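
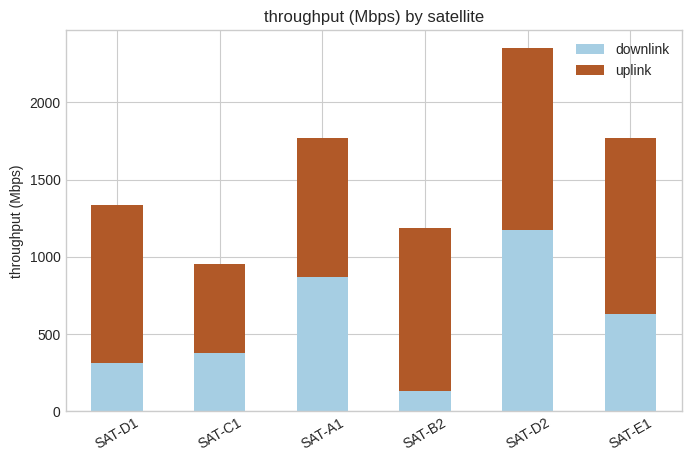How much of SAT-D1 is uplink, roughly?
uplink top ≈ 1400, bottom ≈ 400; segment ≈ 1000.

≈ 1000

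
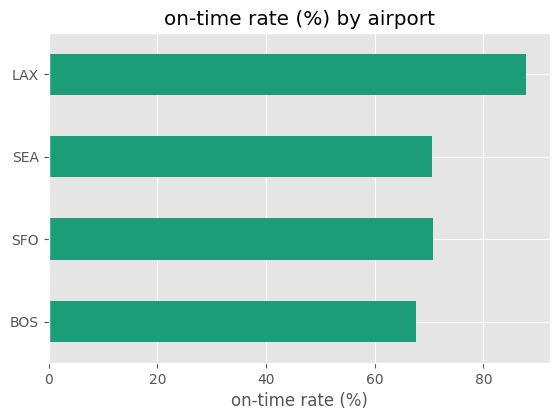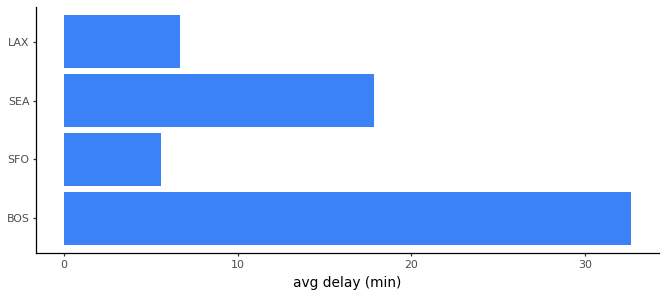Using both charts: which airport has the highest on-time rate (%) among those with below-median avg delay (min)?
LAX

Chart 2 median avg delay (min) ≈ 10; below-median airports: SFO, LAX. Among those, LAX has the highest on-time rate (%) (≈ 90).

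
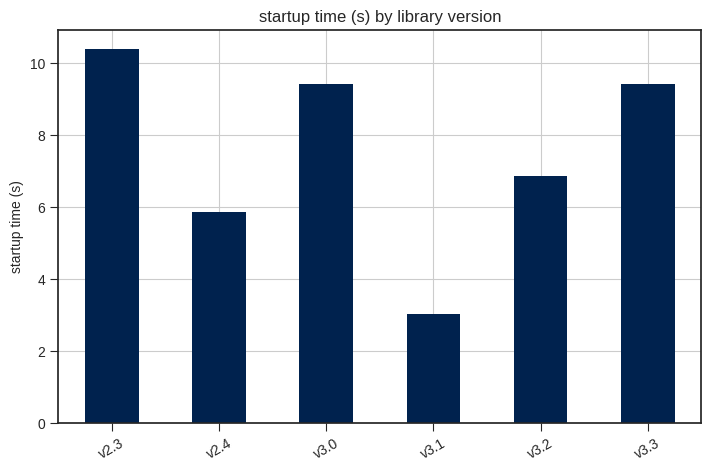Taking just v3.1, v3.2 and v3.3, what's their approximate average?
(3 + 7 + 9) / 3 ≈ 6.

≈ 6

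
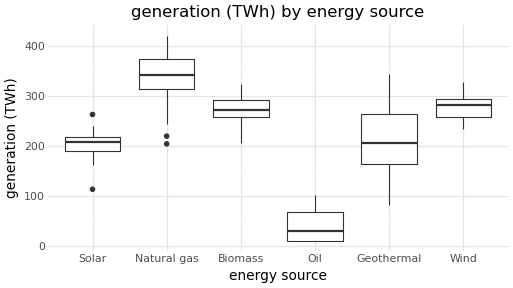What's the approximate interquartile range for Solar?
≈ 25

Q3 ≈ 225, Q1 ≈ 200; IQR ≈ 25.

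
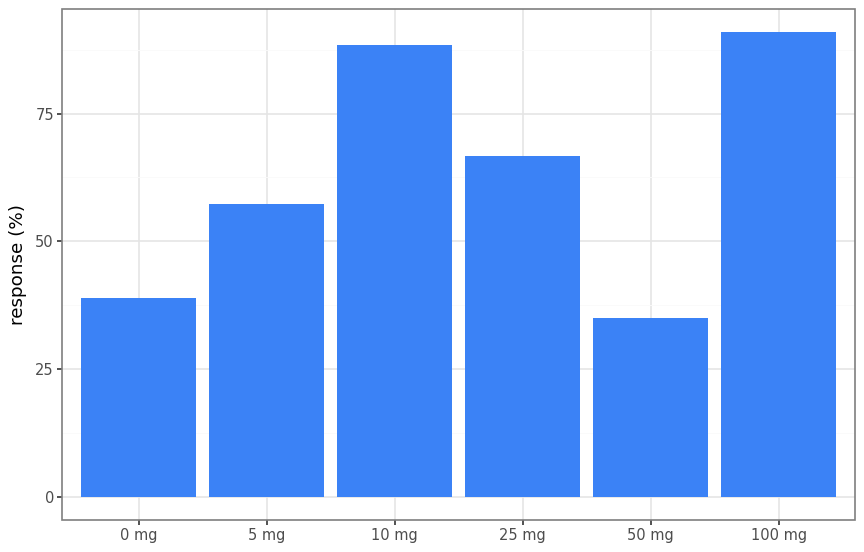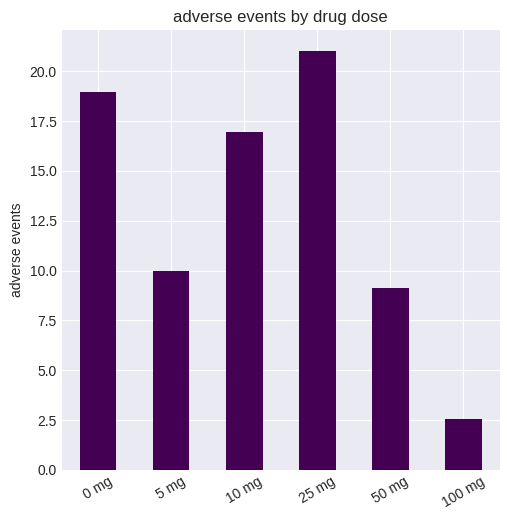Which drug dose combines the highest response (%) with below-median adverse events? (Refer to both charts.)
Chart 2 median adverse events ≈ 14; below-median drug doses: 5 mg, 50 mg, 100 mg. Among those, 100 mg has the highest response (%) (≈ 90).

100 mg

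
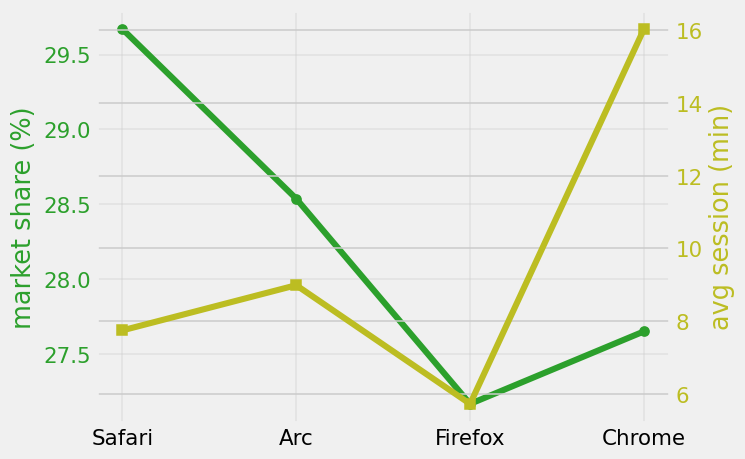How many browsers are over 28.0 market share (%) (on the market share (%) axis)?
Above 28.0: Safari, Arc.

2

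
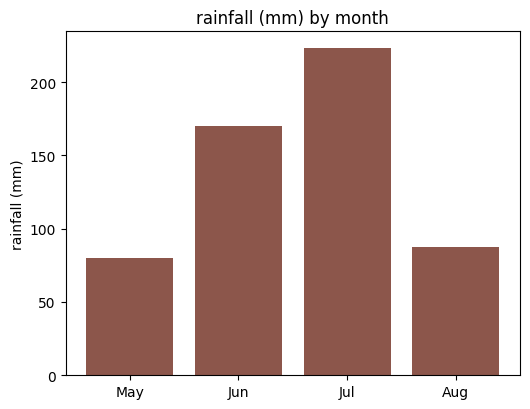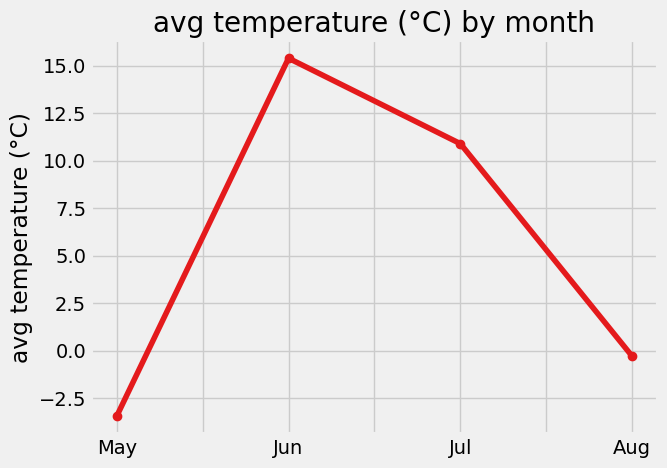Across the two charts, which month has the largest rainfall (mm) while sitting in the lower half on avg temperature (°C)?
Chart 2 median avg temperature (°C) ≈ 6; below-median months: May, Aug. Among those, Aug has the highest rainfall (mm) (≈ 100).

Aug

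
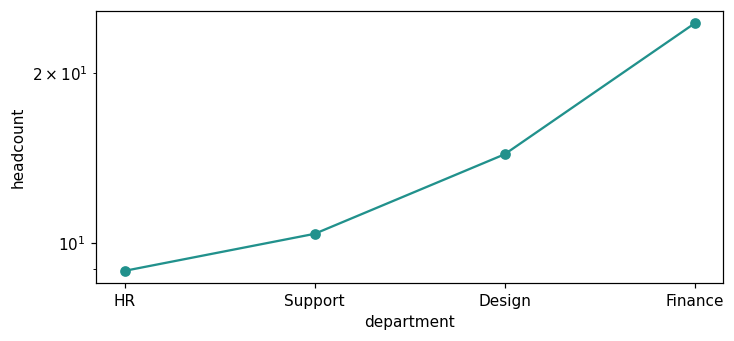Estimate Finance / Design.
≈ 1.71×

Finance ≈ 24, Design ≈ 14; 24/14 ≈ 1.71.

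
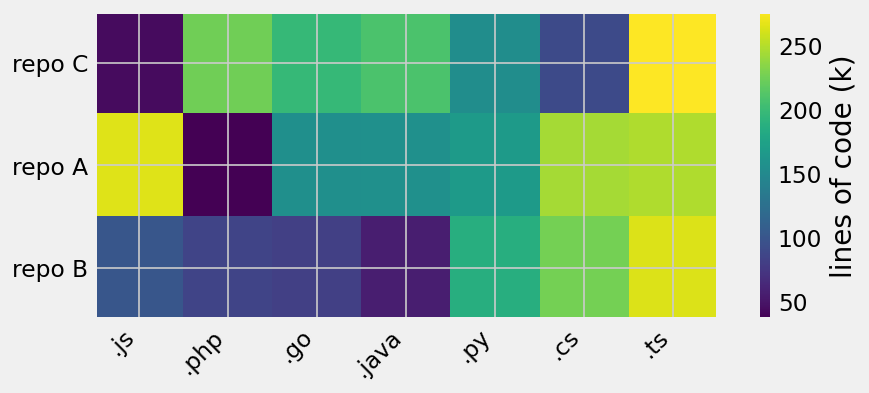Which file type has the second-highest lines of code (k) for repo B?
.cs

Top 3 for repo B: .ts ≈ 260, .cs ≈ 220, .py ≈ 180.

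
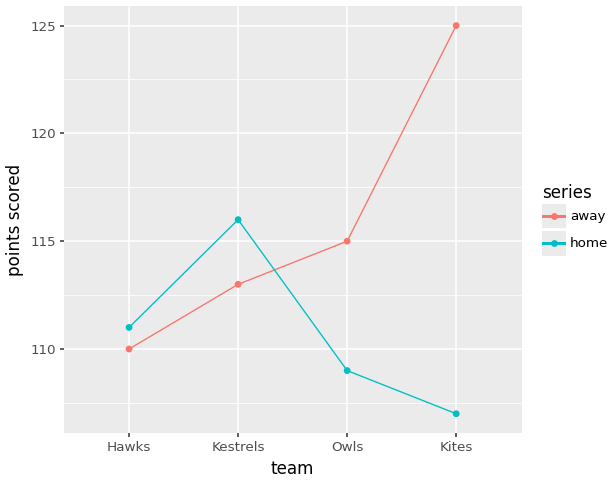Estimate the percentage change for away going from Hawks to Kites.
≈ +12.7%

Hawks ≈ 110, Kites ≈ 124; (124 − 110) / 110 ≈ +12.7%.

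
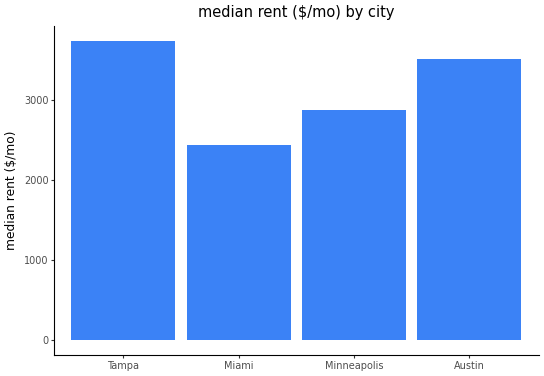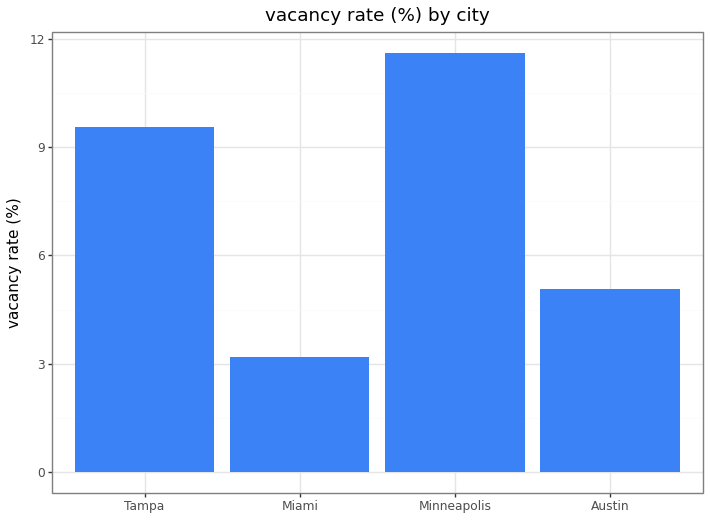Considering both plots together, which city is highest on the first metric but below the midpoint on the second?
Chart 2 median vacancy rate (%) ≈ 8; below-median cities: Miami, Austin. Among those, Austin has the highest median rent ($/mo) (≈ 3500).

Austin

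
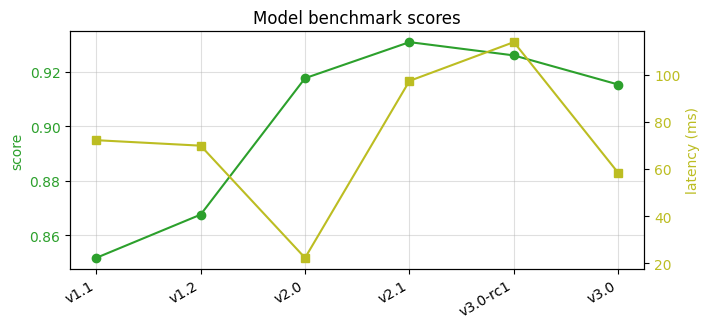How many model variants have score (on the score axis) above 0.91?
4

Above 0.91: v2.0, v2.1, v3.0-rc1, v3.0.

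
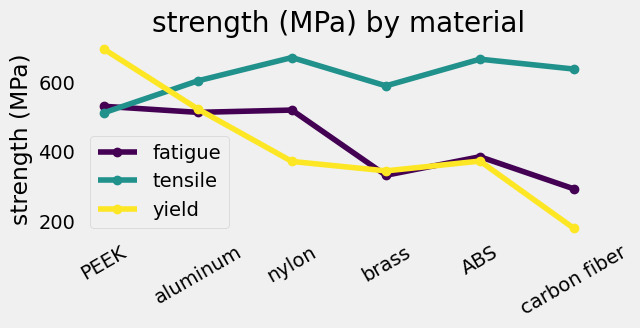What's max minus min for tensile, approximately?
Max nylon ≈ 650, min PEEK ≈ 500; range ≈ 150.

≈ 150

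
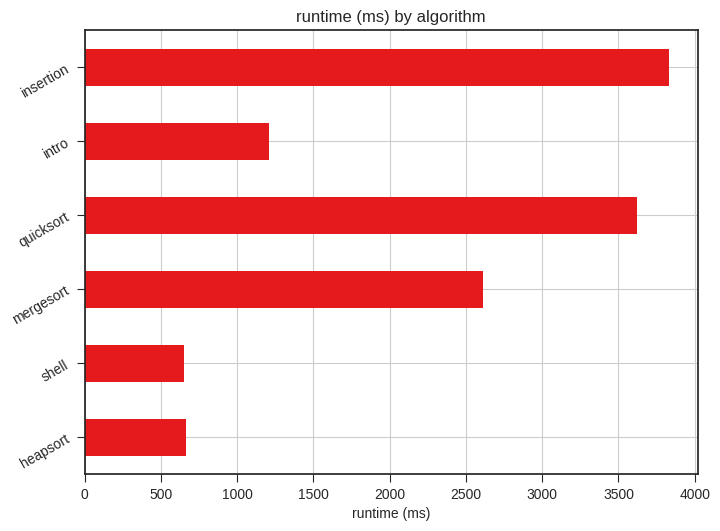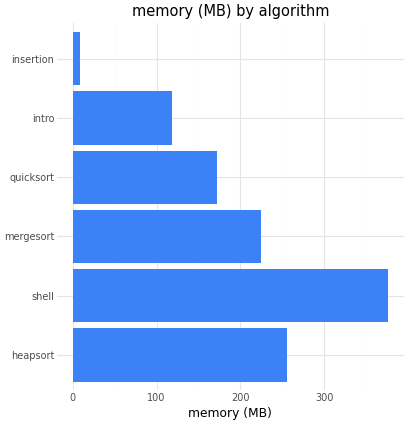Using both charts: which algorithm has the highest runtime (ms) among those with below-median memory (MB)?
insertion

Chart 2 median memory (MB) ≈ 200; below-median algorithms: quicksort, intro, insertion. Among those, insertion has the highest runtime (ms) (≈ 4000).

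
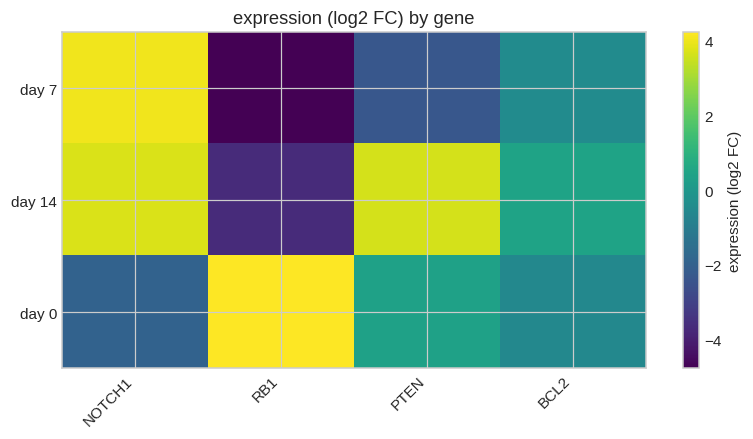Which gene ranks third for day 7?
Top 4 for day 7: NOTCH1 ≈ 4, BCL2 ≈ 0, PTEN ≈ -2, RB1 ≈ -5.

PTEN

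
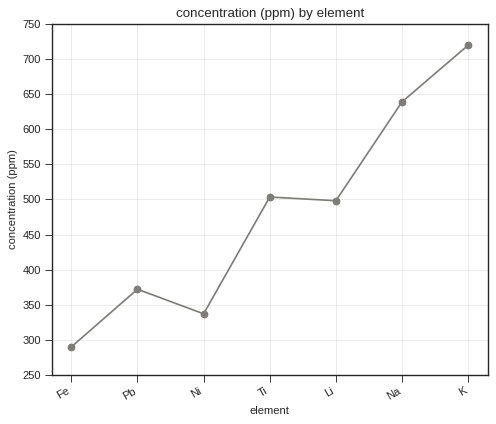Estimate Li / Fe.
≈ 1.67×

Li ≈ 500, Fe ≈ 300; 500/300 ≈ 1.67.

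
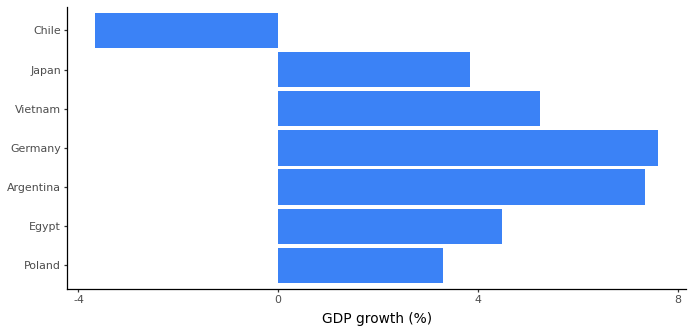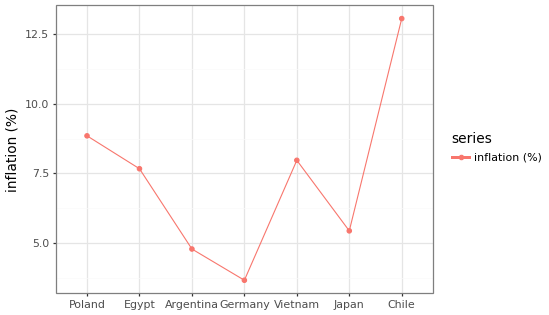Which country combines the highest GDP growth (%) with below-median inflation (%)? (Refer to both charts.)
Chart 2 median inflation (%) ≈ 8; below-median countries: Argentina, Germany, Japan. Among those, Germany has the highest GDP growth (%) (≈ 8).

Germany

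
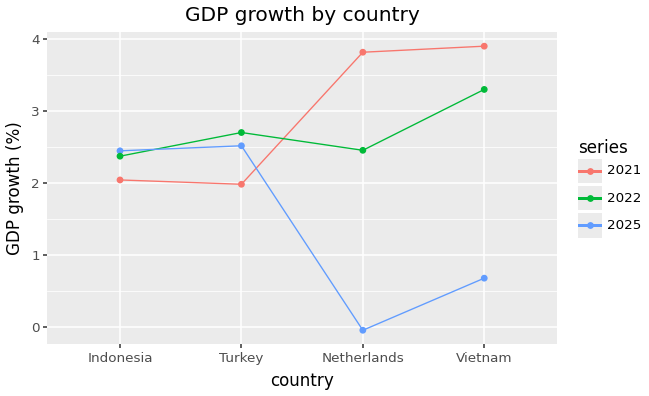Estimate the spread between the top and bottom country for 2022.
≈ 1.0

Max Vietnam ≈ 3.5, min Indonesia ≈ 2.5; range ≈ 1.0.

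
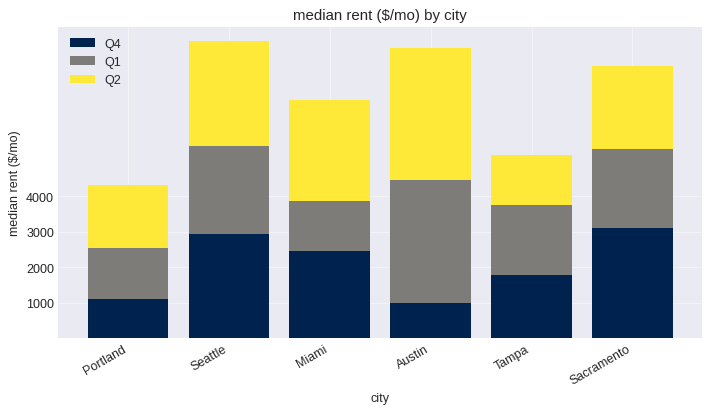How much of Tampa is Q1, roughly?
Q1 top ≈ 4000, bottom ≈ 2000; segment ≈ 2000.

≈ 2000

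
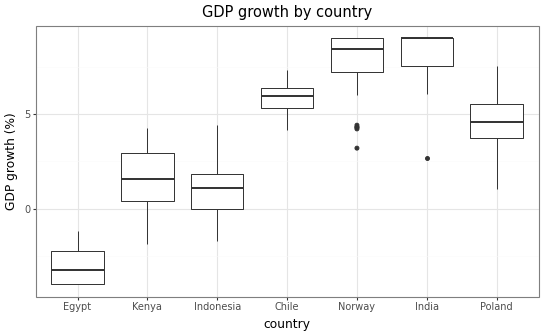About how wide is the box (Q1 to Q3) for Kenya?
Q3 ≈ 3, Q1 ≈ 0; IQR ≈ 3.

≈ 3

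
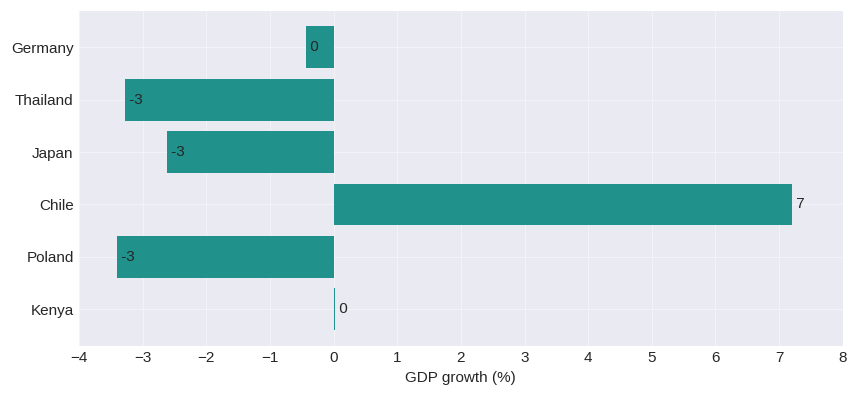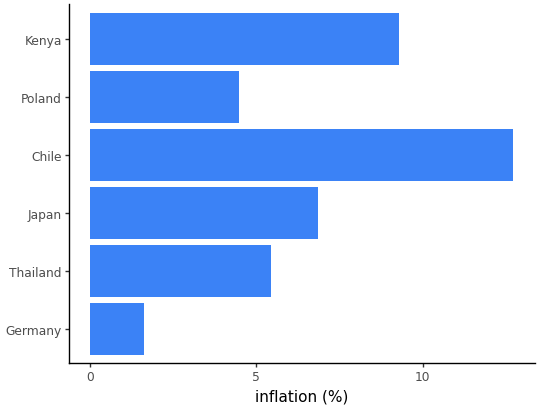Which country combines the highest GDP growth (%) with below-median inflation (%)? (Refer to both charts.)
Chart 2 median inflation (%) ≈ 6; below-median countries: Germany, Thailand, Poland. Among those, Germany has the highest GDP growth (%) (≈ 0).

Germany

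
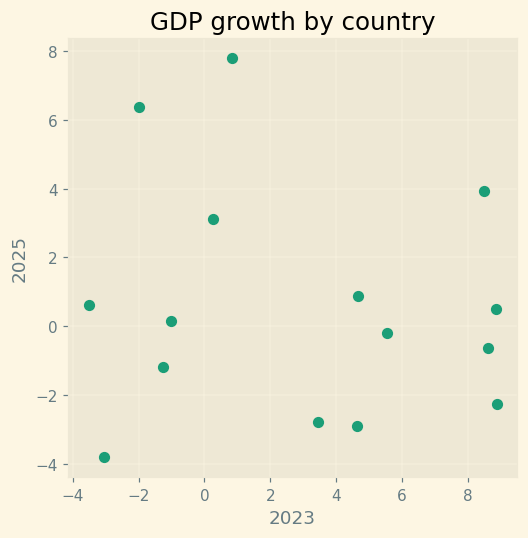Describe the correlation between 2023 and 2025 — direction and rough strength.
Points are roughly uncorrelated; weak (|r| ≈ 0.1).

no clear correlation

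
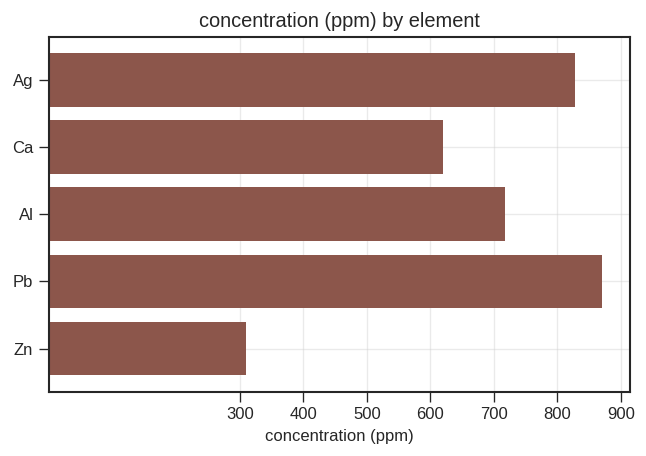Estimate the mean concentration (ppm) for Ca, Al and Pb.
(600 + 700 + 900) / 3 ≈ 733.

≈ 733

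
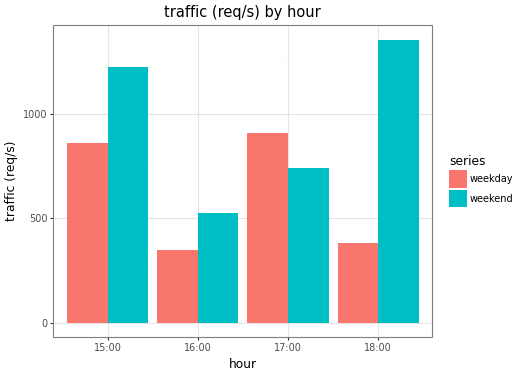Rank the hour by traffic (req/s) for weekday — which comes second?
Top 3 for weekday: 17:00 ≈ 1000, 15:00 ≈ 800, 18:00 ≈ 400.

15:00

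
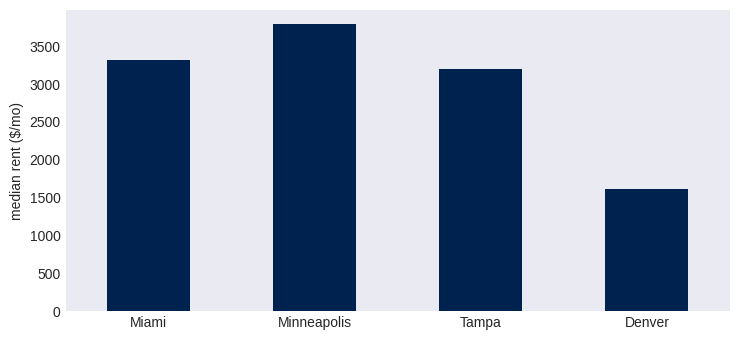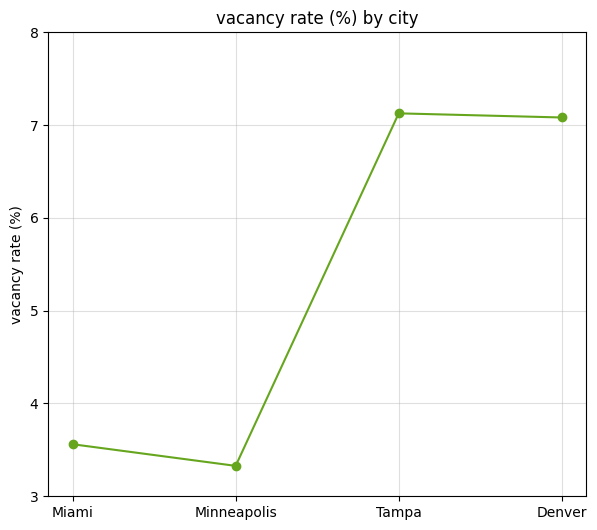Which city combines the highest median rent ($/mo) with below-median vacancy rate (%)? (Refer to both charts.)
Minneapolis

Chart 2 median vacancy rate (%) ≈ 5; below-median cities: Miami, Minneapolis. Among those, Minneapolis has the highest median rent ($/mo) (≈ 4000).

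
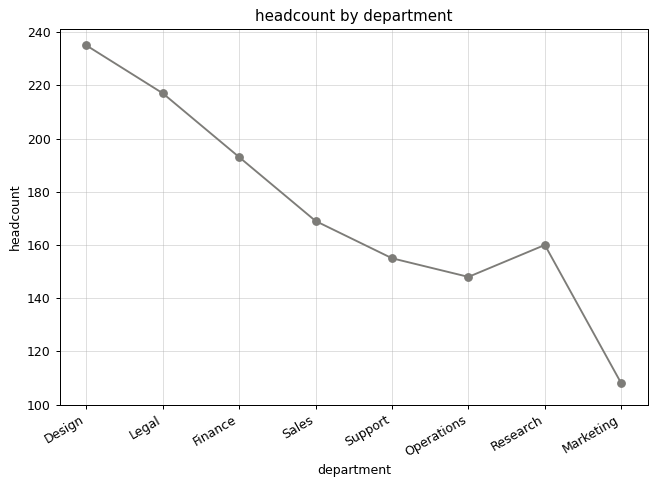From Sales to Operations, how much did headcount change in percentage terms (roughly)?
Sales ≈ 160, Operations ≈ 140; (140 − 160) / 160 ≈ -12.5%.

≈ -12.5%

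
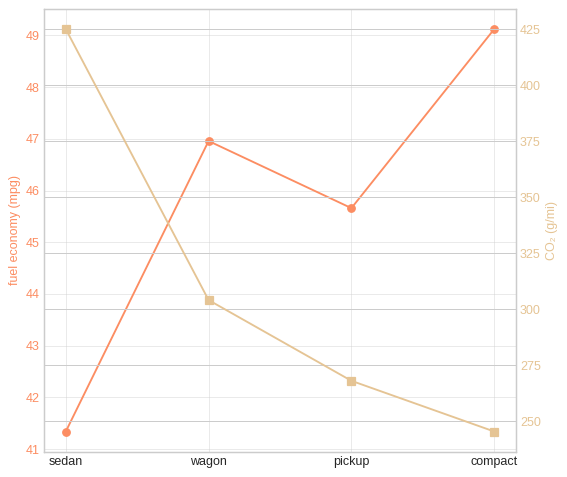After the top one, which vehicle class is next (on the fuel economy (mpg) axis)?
wagon

Top 3 (on the fuel economy (mpg) axis): compact ≈ 49, wagon ≈ 47, pickup ≈ 46.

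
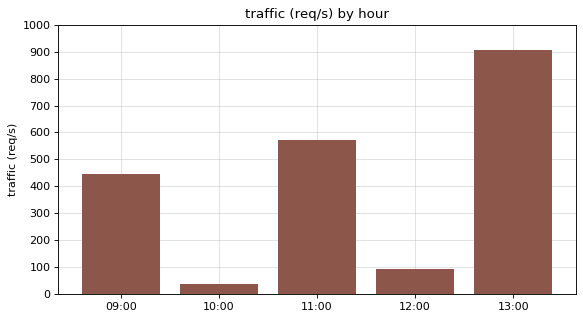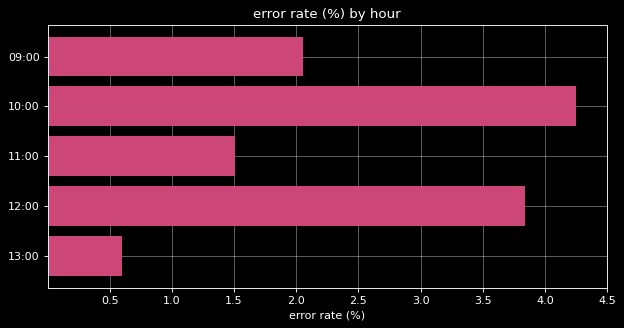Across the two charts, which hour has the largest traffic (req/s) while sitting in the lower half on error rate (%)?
13:00

Chart 2 median error rate (%) ≈ 2; below-median hours: 11:00, 13:00. Among those, 13:00 has the highest traffic (req/s) (≈ 900).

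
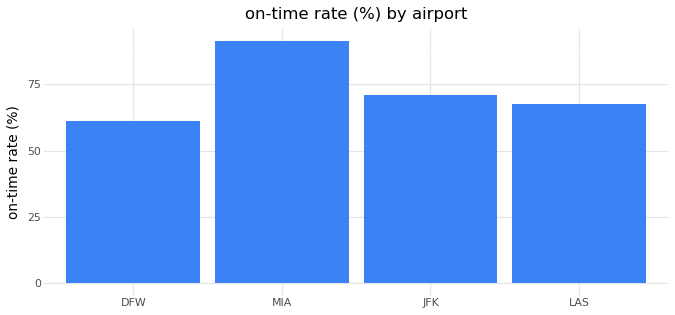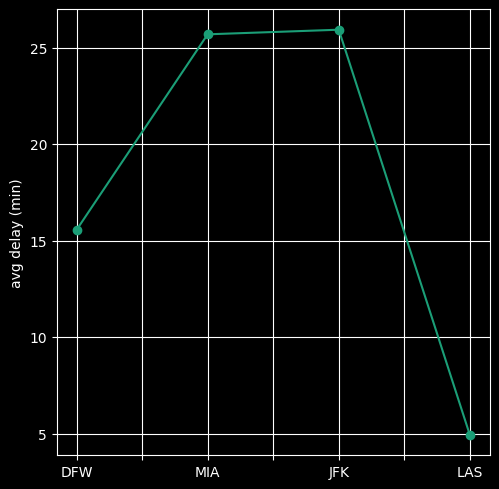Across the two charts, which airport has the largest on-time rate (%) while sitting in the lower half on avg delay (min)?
LAS

Chart 2 median avg delay (min) ≈ 20; below-median airports: DFW, LAS. Among those, LAS has the highest on-time rate (%) (≈ 70).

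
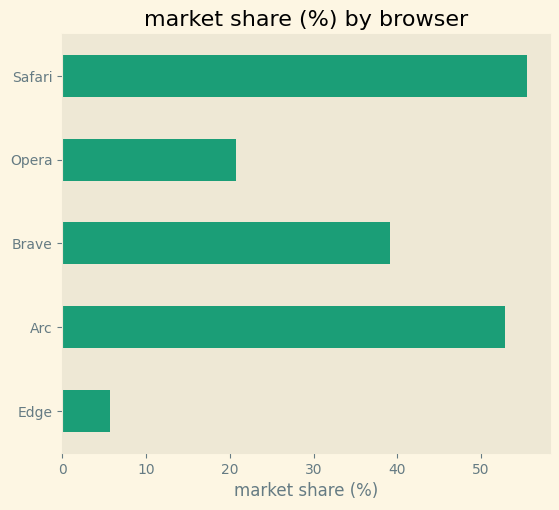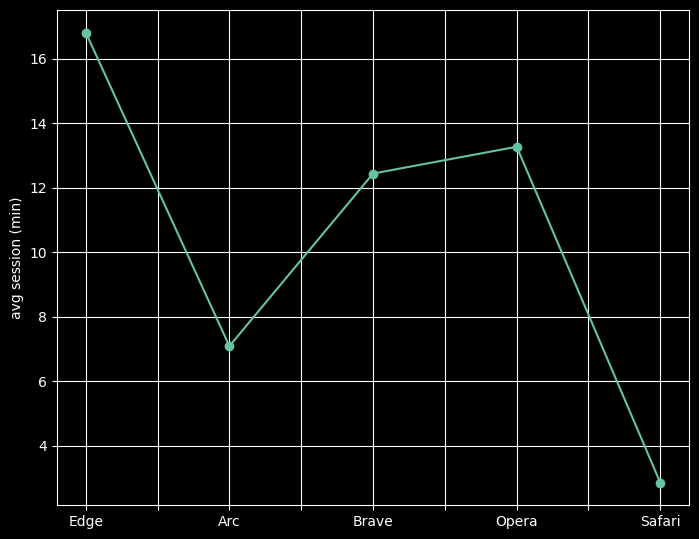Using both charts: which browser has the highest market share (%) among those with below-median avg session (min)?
Safari

Chart 2 median avg session (min) ≈ 12; below-median browsers: Arc, Safari. Among those, Safari has the highest market share (%) (≈ 60).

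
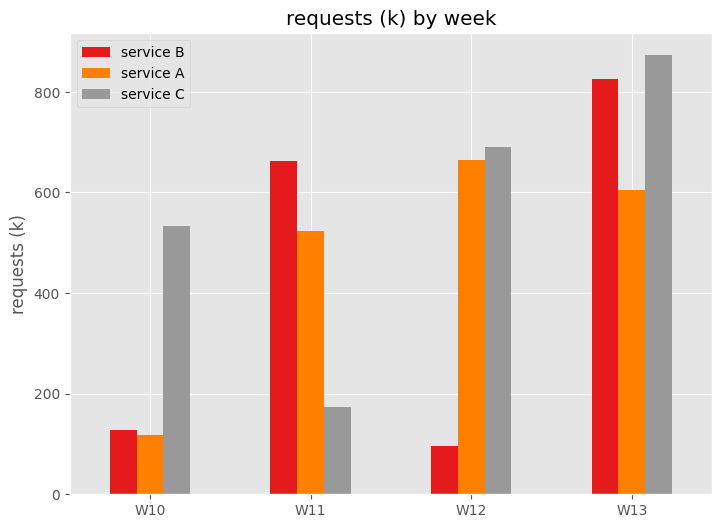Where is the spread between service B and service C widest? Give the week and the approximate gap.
W12: service B ≈ 100, service C ≈ 700 → gap ≈ 600. Next-largest (W11) is only ≈ 500.

W12, ≈ 600 k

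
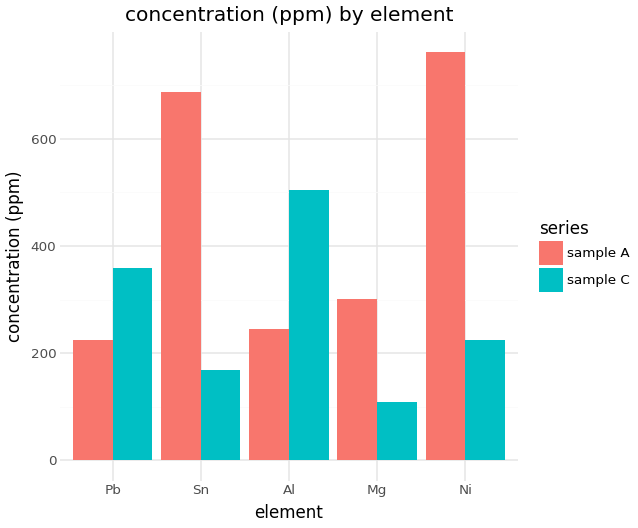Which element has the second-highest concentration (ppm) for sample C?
Top 3 for sample C: Al ≈ 500, Pb ≈ 400, Ni ≈ 200.

Pb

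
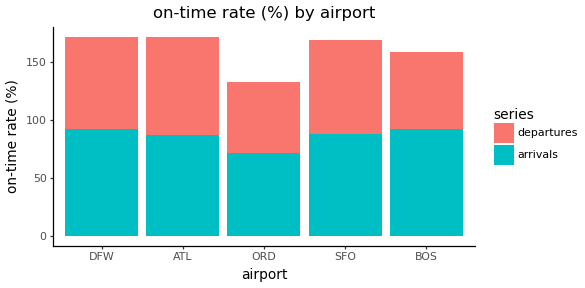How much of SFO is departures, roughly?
≈ 80

departures top ≈ 160, bottom ≈ 80; segment ≈ 80.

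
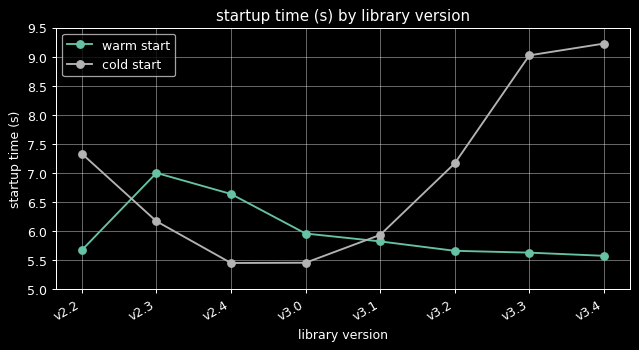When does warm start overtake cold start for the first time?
v2.2: warm start ≈ 5.5 vs cold start ≈ 7.5 (not yet); v2.3: warm start ≈ 7.0 vs cold start ≈ 6.0 (first crossover).

v2.3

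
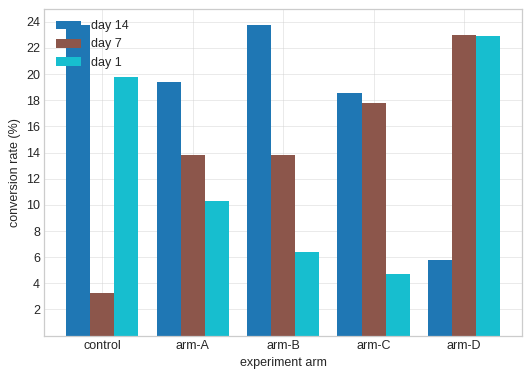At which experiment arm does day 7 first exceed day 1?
control: day 7 ≈ 4 vs day 1 ≈ 20 (not yet); arm-A: day 7 ≈ 14 vs day 1 ≈ 10 (first crossover).

arm-A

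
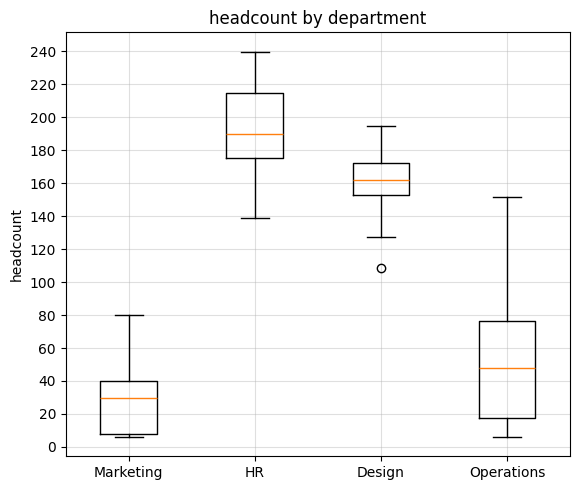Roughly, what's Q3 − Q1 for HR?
Q3 ≈ 220, Q1 ≈ 180; IQR ≈ 40.

≈ 40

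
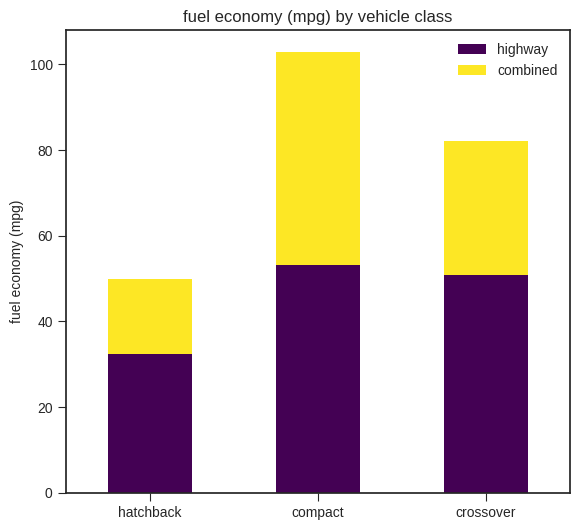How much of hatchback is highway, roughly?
highway top ≈ 30, bottom ≈ 0; segment ≈ 30.

≈ 30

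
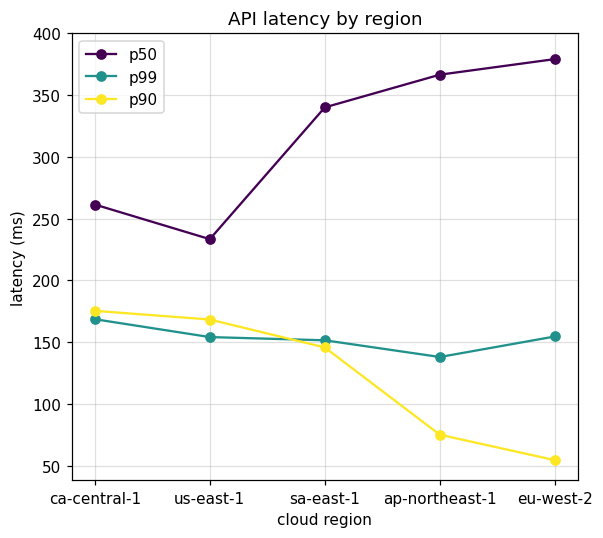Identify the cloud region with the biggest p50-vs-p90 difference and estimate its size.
eu-west-2, ≈ 350 ms

eu-west-2: p50 ≈ 400, p90 ≈ 50 → gap ≈ 350. Next-largest (ap-northeast-1) is only ≈ 250.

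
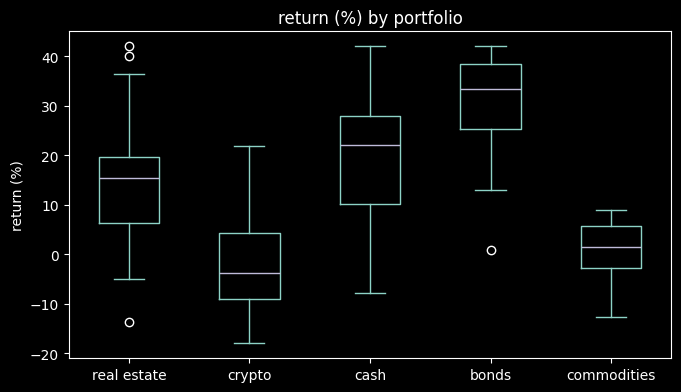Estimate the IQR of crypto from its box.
Q3 ≈ 5, Q1 ≈ -10; IQR ≈ 15.

≈ 15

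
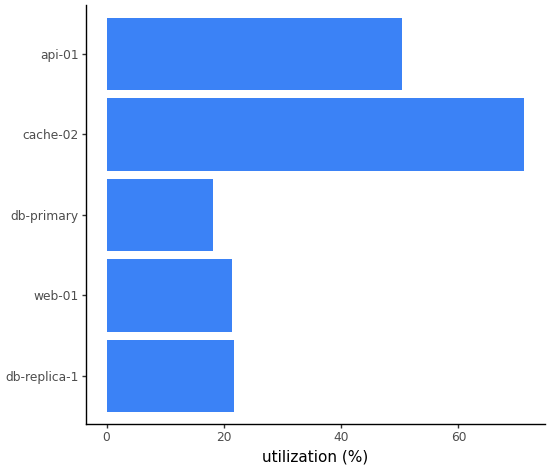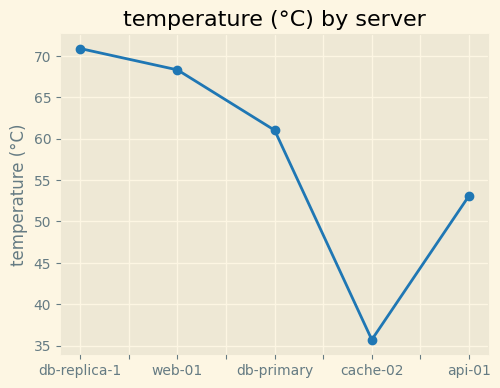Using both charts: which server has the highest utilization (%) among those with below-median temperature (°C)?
Chart 2 median temperature (°C) ≈ 60; below-median servers: cache-02, api-01. Among those, cache-02 has the highest utilization (%) (≈ 70).

cache-02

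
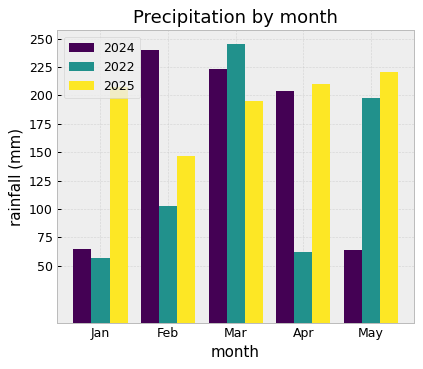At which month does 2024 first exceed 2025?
Feb

Jan: 2024 ≈ 75 vs 2025 ≈ 200 (not yet); Feb: 2024 ≈ 250 vs 2025 ≈ 150 (first crossover).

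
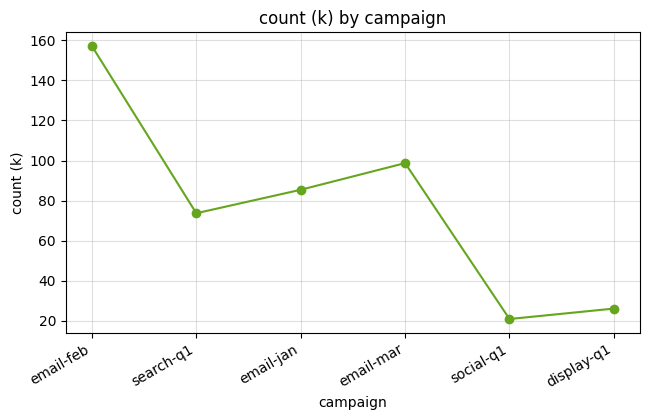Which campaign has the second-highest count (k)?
email-mar

Top 3: email-feb ≈ 160, email-mar ≈ 100, email-jan ≈ 80.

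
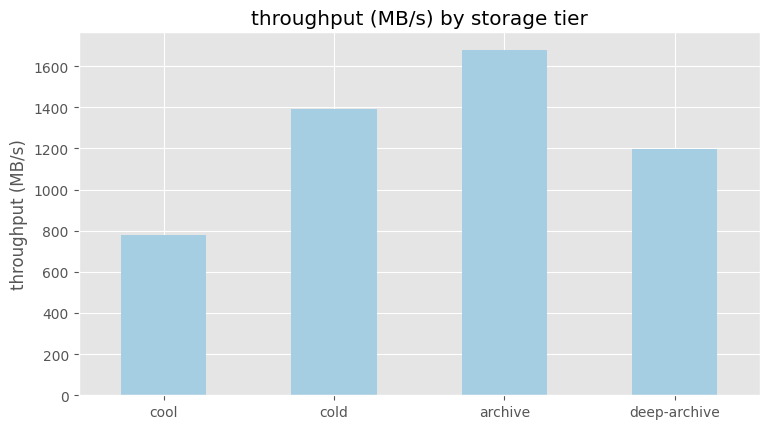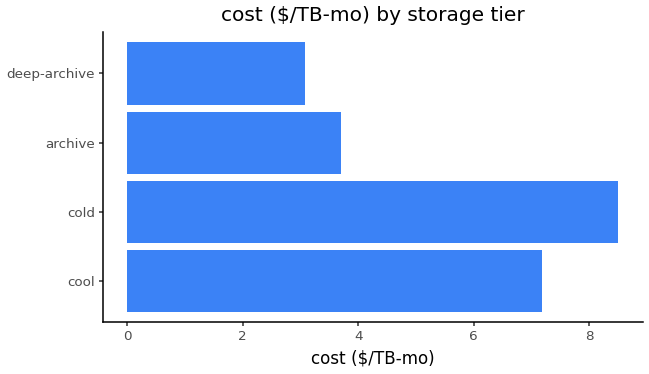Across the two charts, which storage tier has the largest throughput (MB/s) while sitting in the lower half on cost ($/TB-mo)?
archive

Chart 2 median cost ($/TB-mo) ≈ 5; below-median storage tiers: archive, deep-archive. Among those, archive has the highest throughput (MB/s) (≈ 1600).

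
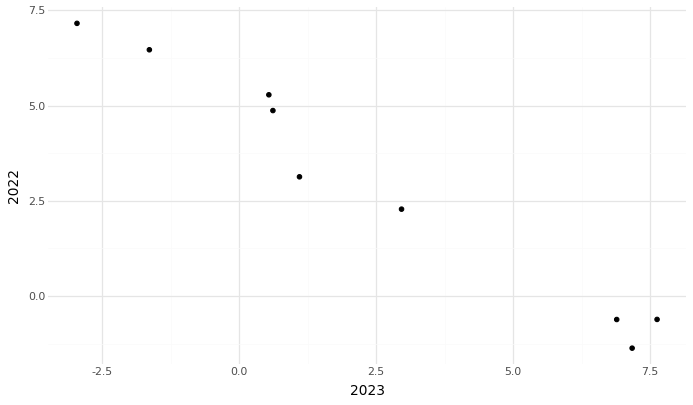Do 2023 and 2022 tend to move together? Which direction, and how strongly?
negative, strong

Points are negatively correlated; strong (|r| ≈ 1.0).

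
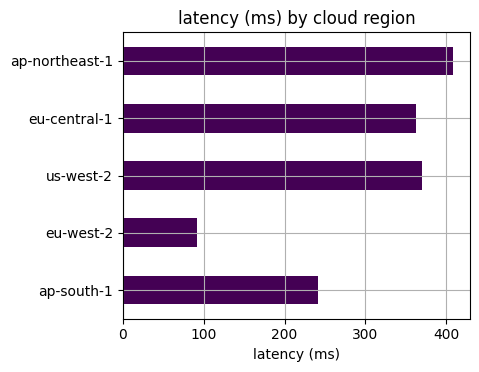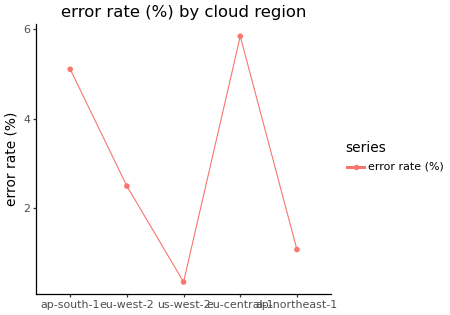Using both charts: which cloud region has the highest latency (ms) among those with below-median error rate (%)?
ap-northeast-1

Chart 2 median error rate (%) ≈ 2; below-median cloud regions: us-west-2, ap-northeast-1. Among those, ap-northeast-1 has the highest latency (ms) (≈ 400).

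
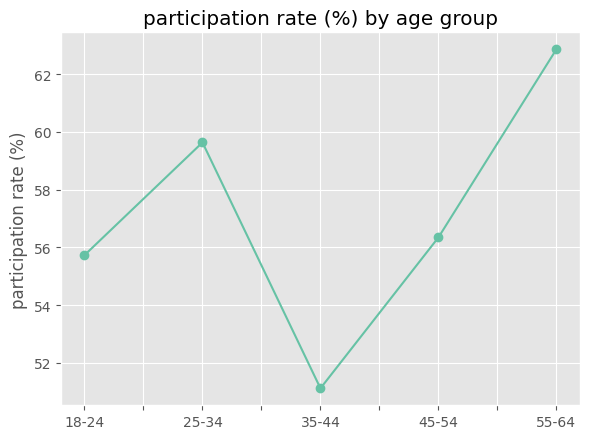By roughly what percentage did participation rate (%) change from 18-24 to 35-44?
≈ -8.9%

18-24 ≈ 56, 35-44 ≈ 51; (51 − 56) / 56 ≈ -8.9%.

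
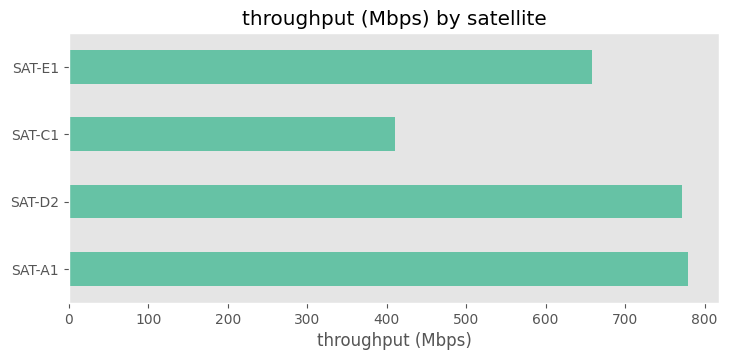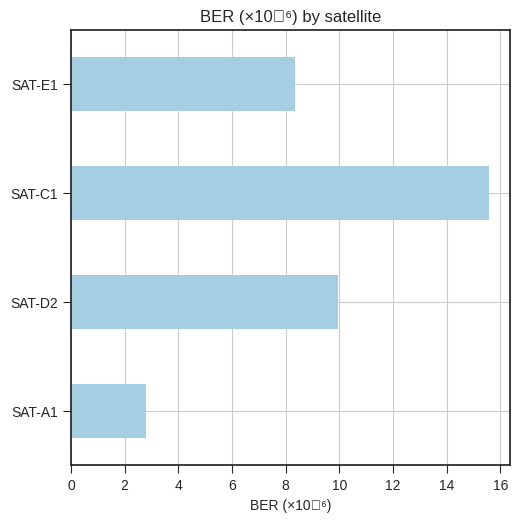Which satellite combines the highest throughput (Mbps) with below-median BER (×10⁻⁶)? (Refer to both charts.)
SAT-A1

Chart 2 median BER (×10⁻⁶) ≈ 10; below-median satellites: SAT-A1, SAT-E1. Among those, SAT-A1 has the highest throughput (Mbps) (≈ 800).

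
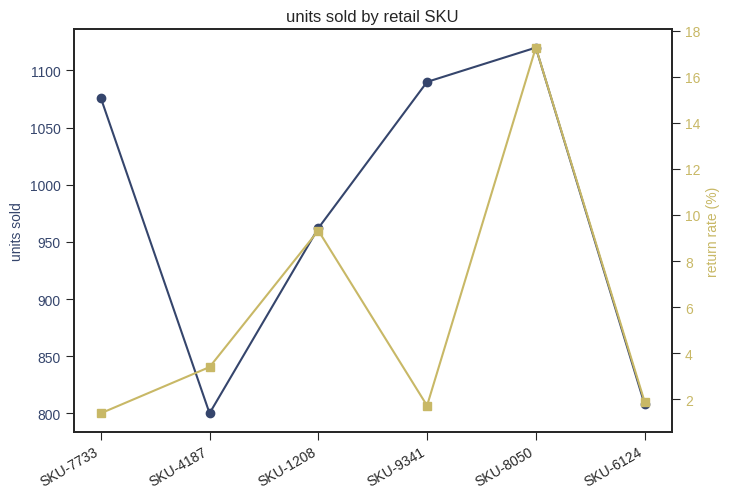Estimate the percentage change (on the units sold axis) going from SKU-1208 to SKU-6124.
SKU-1208 ≈ 950, SKU-6124 ≈ 800; (800 − 950) / 950 ≈ -15.8%.

≈ -15.8%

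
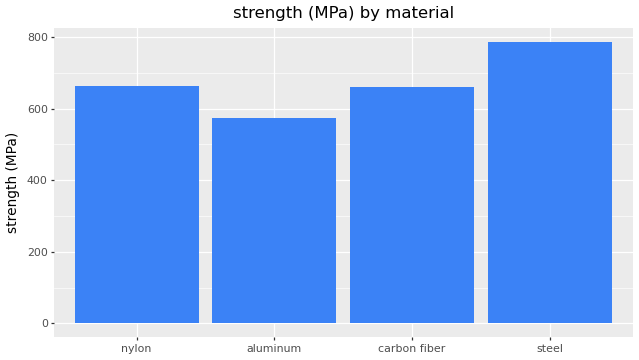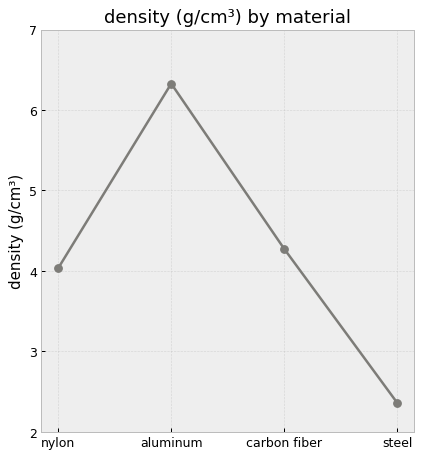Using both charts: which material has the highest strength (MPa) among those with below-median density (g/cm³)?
Chart 2 median density (g/cm³) ≈ 4; below-median materials: nylon, steel. Among those, steel has the highest strength (MPa) (≈ 800).

steel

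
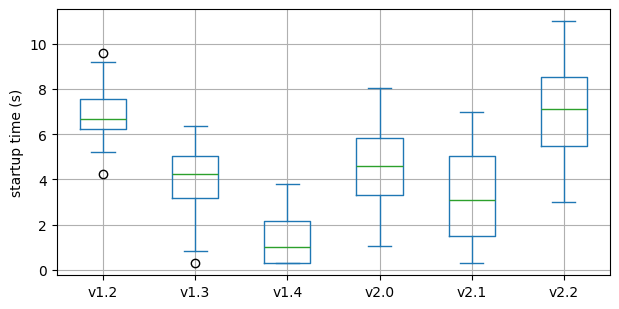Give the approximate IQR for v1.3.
≈ 2.0

Q3 ≈ 5.0, Q1 ≈ 3.0; IQR ≈ 2.0.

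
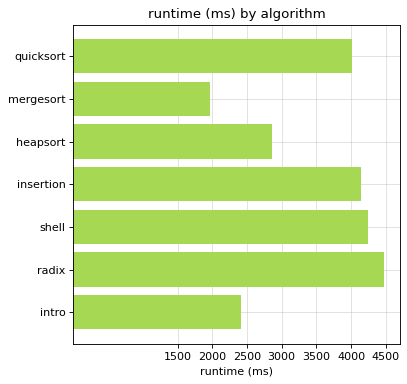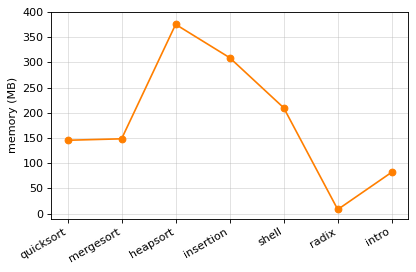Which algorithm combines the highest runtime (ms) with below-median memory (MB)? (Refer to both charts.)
radix

Chart 2 median memory (MB) ≈ 150; below-median algorithms: quicksort, radix, intro. Among those, radix has the highest runtime (ms) (≈ 4500).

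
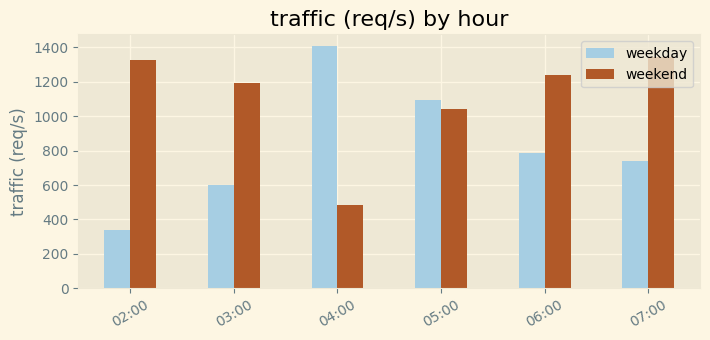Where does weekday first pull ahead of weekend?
03:00: weekday ≈ 600 vs weekend ≈ 1200 (not yet); 04:00: weekday ≈ 1400 vs weekend ≈ 400 (first crossover).

04:00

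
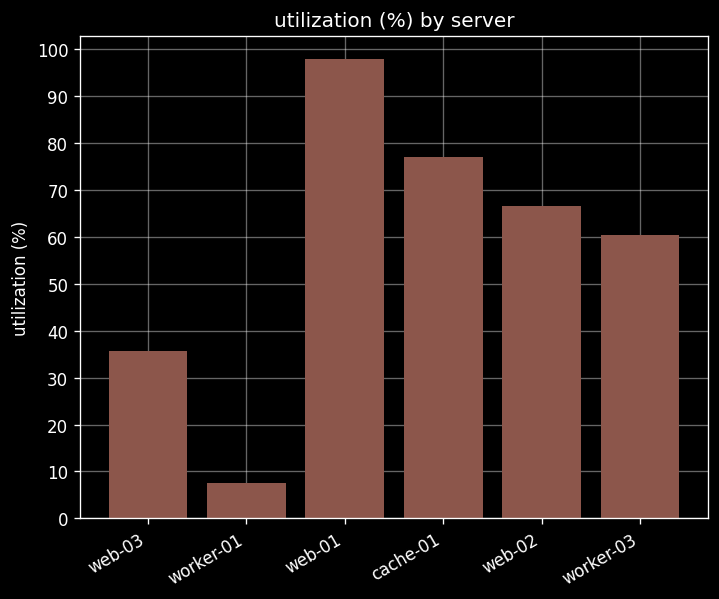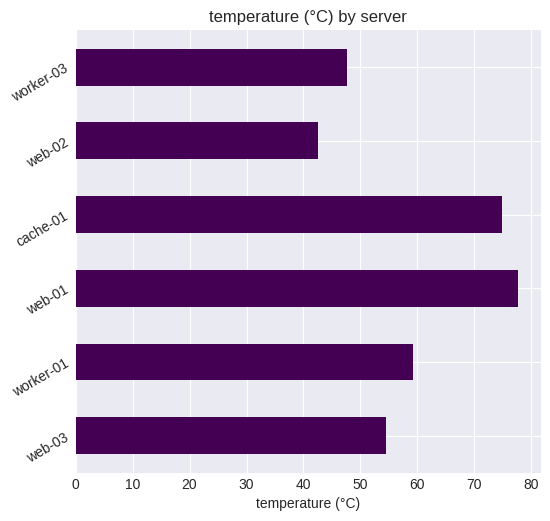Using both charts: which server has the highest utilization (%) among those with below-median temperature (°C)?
web-02

Chart 2 median temperature (°C) ≈ 60; below-median servers: web-03, web-02, worker-03. Among those, web-02 has the highest utilization (%) (≈ 70).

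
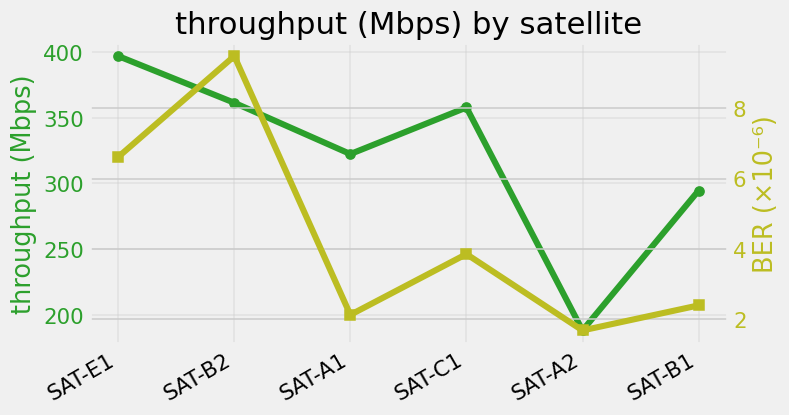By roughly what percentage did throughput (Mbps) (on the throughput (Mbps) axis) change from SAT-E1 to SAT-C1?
SAT-E1 ≈ 400, SAT-C1 ≈ 360; (360 − 400) / 400 ≈ -10%.

≈ -10%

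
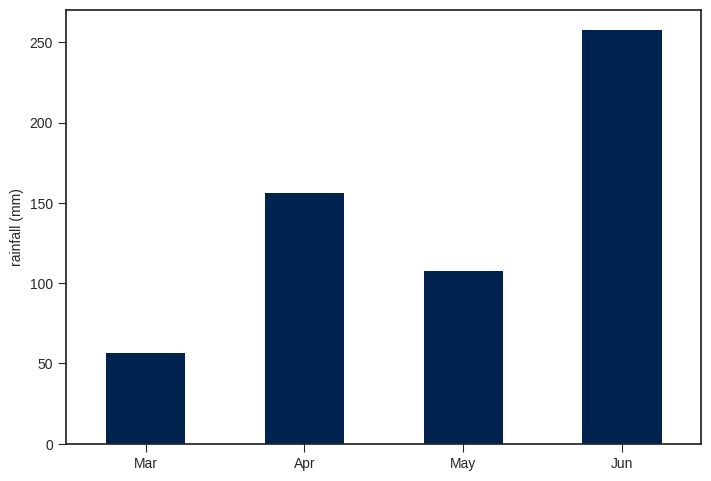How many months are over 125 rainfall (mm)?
Above 125: Apr, Jun.

2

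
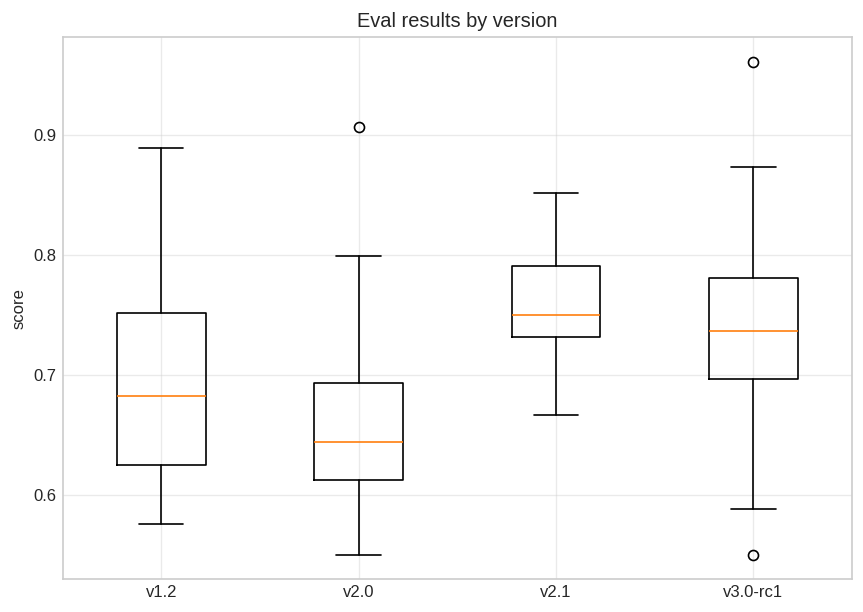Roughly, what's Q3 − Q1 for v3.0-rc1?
Q3 ≈ 0.78, Q1 ≈ 0.70; IQR ≈ 0.08.

≈ 0.08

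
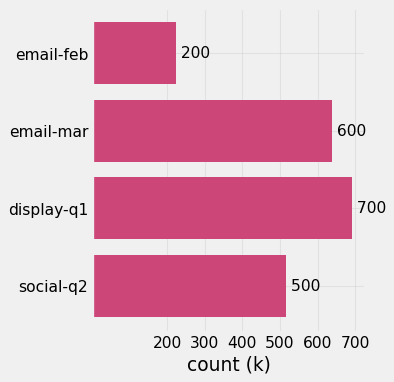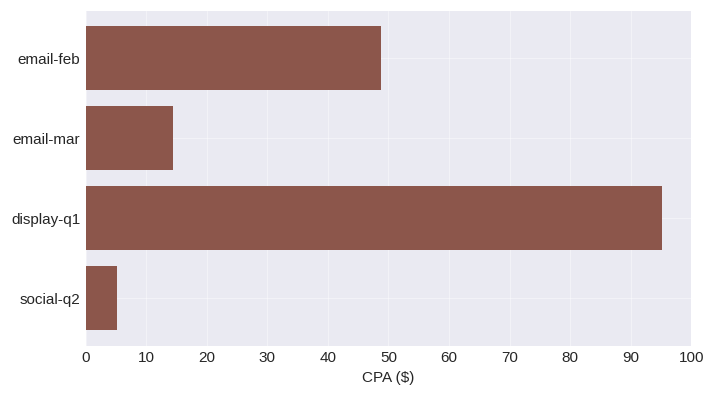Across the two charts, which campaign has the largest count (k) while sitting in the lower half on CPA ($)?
email-mar

Chart 2 median CPA ($) ≈ 30; below-median campaigns: email-mar, social-q2. Among those, email-mar has the highest count (k) (≈ 600).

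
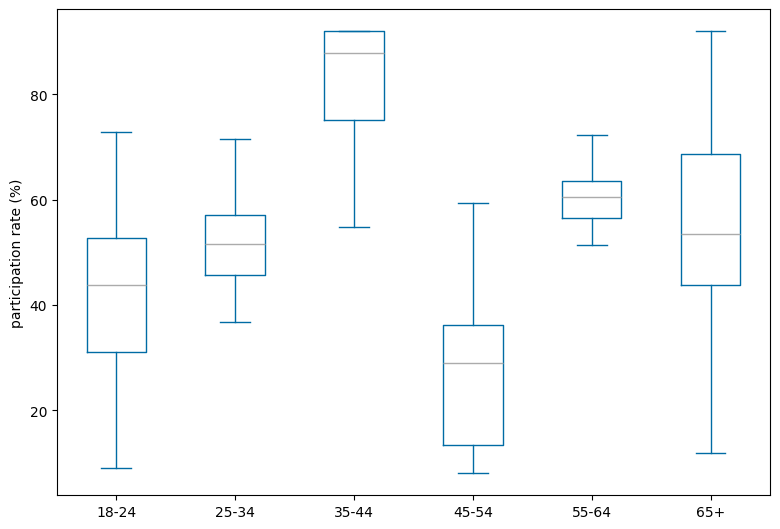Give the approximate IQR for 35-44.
Q3 ≈ 90, Q1 ≈ 75; IQR ≈ 15.

≈ 15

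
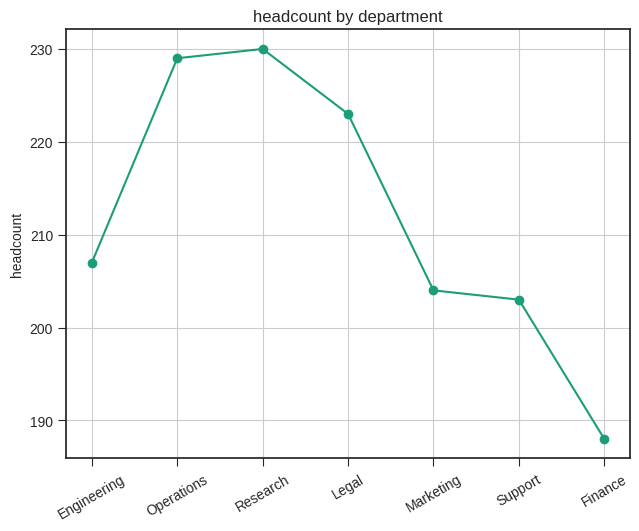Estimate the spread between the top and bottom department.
≈ 40

Max Research ≈ 230, min Finance ≈ 190; range ≈ 40.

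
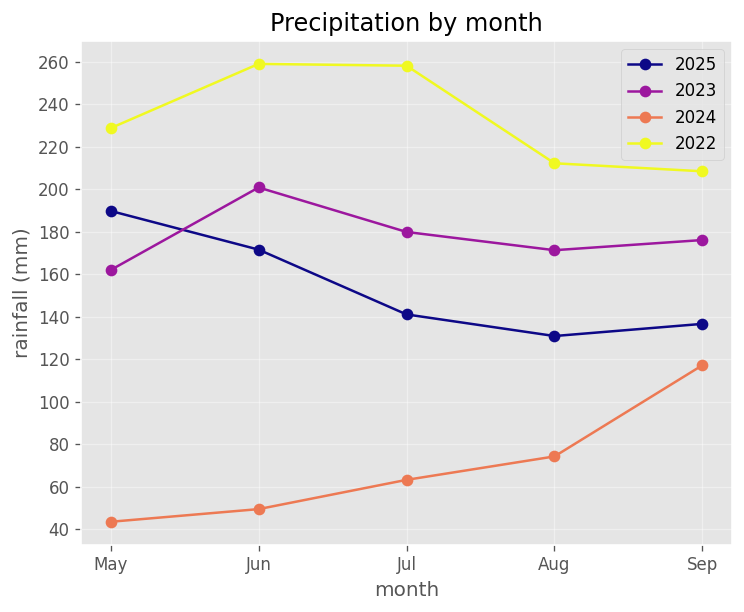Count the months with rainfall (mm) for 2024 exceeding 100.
1

Above 100: Sep.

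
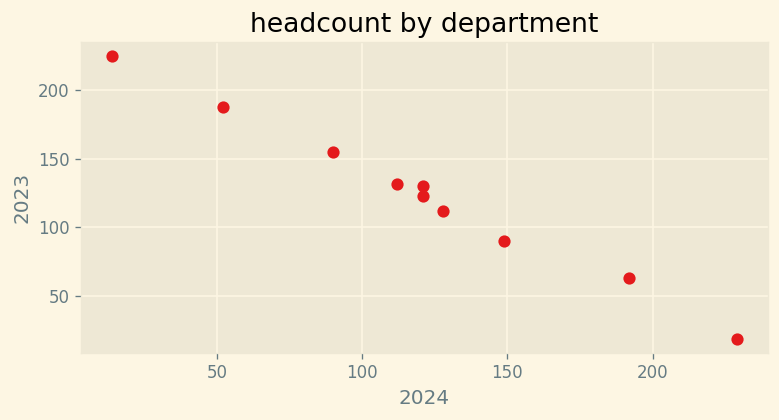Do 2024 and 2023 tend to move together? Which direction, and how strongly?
negative, strong

Points are negatively correlated; strong (|r| ≈ 1.0).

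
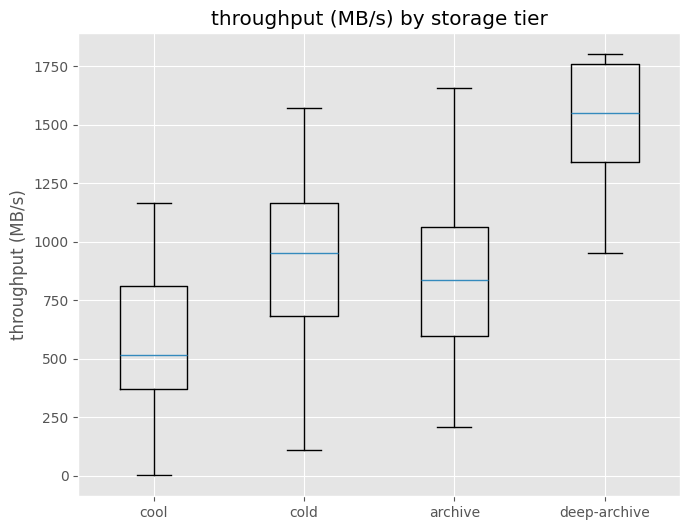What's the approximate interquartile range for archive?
≈ 500

Q3 ≈ 1100, Q1 ≈ 600; IQR ≈ 500.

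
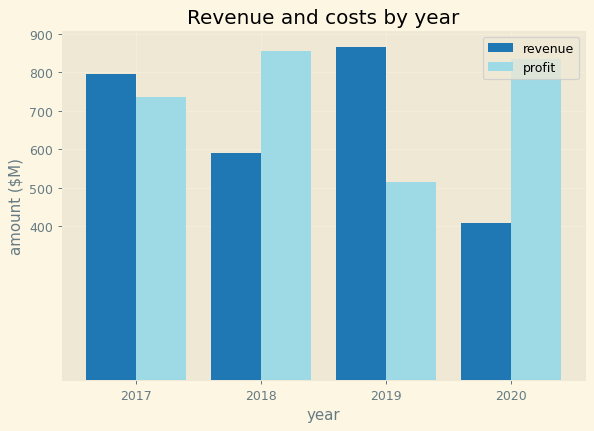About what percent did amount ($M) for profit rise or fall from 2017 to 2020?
≈ +14.3%

2017 ≈ 700, 2020 ≈ 800; (800 − 700) / 700 ≈ +14.3%.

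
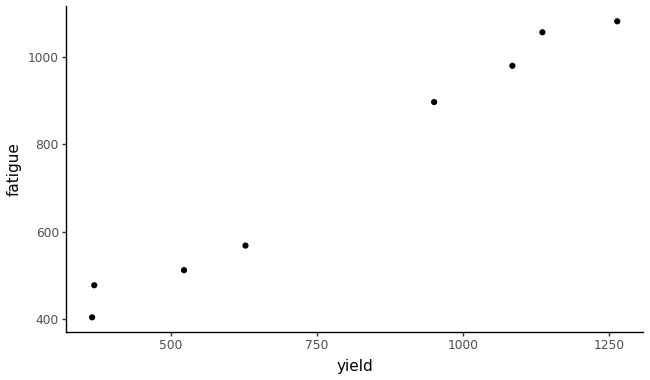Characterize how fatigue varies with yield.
positive, strong

Points are positively correlated; strong (|r| ≈ 1.0).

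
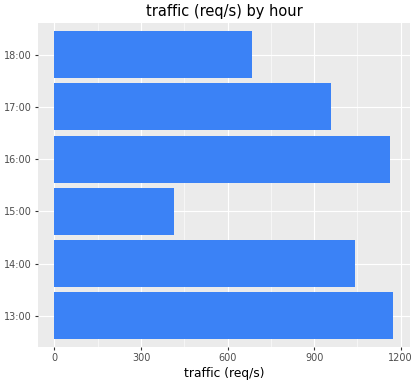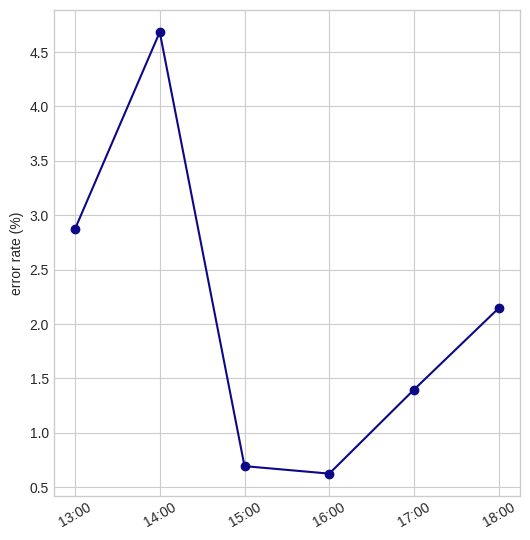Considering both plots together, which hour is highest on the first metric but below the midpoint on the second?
Chart 2 median error rate (%) ≈ 2; below-median hours: 15:00, 16:00, 17:00. Among those, 16:00 has the highest traffic (req/s) (≈ 1200).

16:00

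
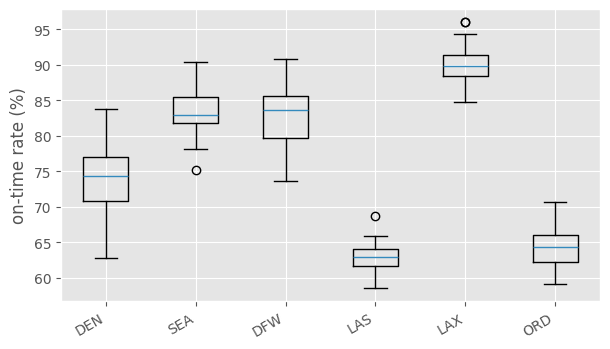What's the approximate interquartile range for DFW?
Q3 ≈ 85, Q1 ≈ 80; IQR ≈ 5.

≈ 5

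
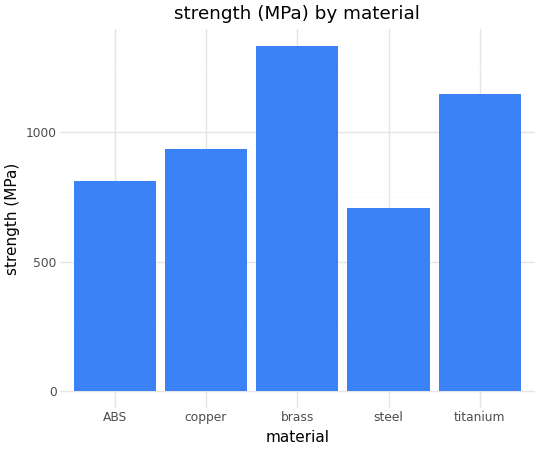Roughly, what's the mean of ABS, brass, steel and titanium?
≈ 1050

(800 + 1400 + 800 + 1200) / 4 ≈ 1050.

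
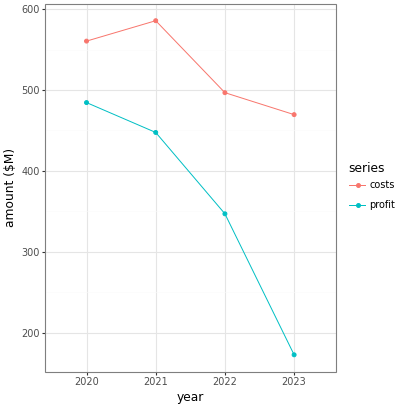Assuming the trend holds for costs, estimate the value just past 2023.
Last three: 600, 500, 450 → slope ≈ -75/step → next ≈ 375.

≈ 375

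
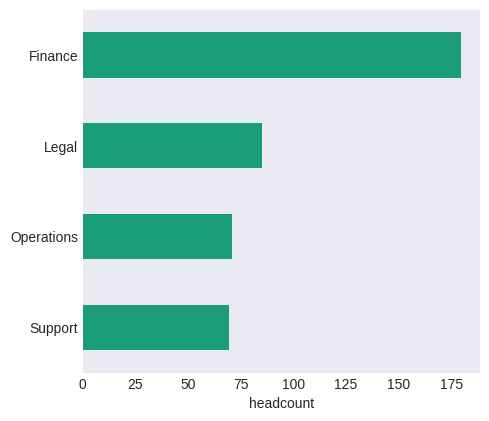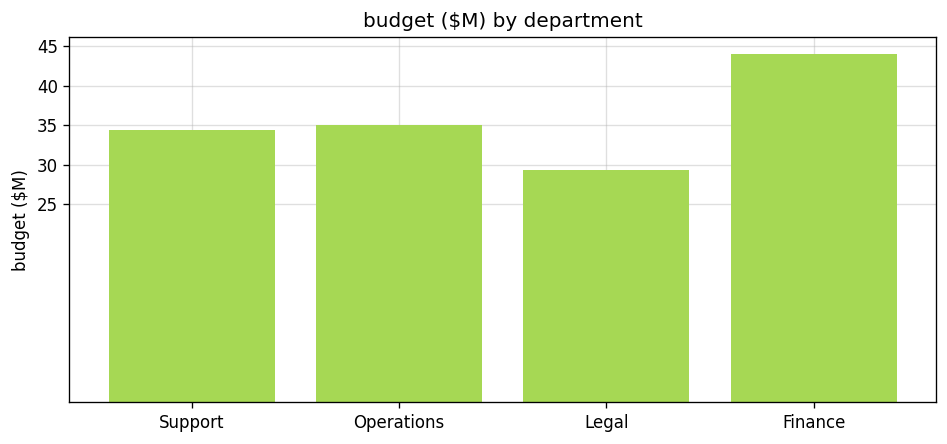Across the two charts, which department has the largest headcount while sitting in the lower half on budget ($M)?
Legal

Chart 2 median budget ($M) ≈ 35; below-median departments: Support, Legal. Among those, Legal has the highest headcount (≈ 80).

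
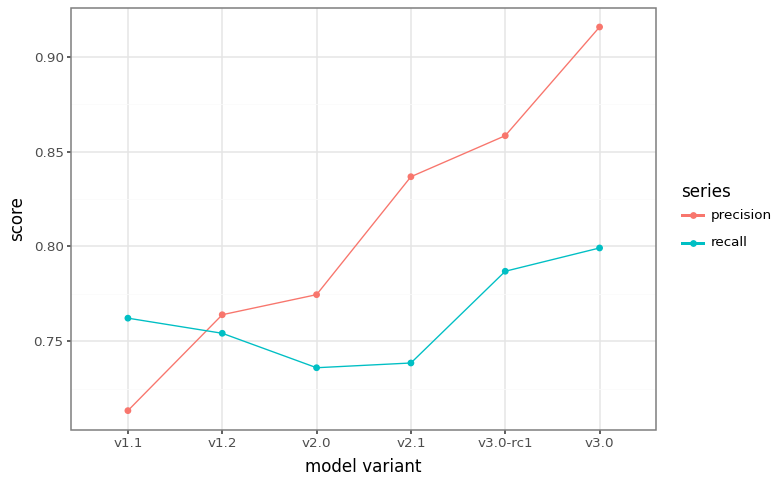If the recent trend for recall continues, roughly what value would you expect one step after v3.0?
≈ 0.83

Last three: 0.74, 0.78, 0.80 → slope ≈ 0.03/step → next ≈ 0.83.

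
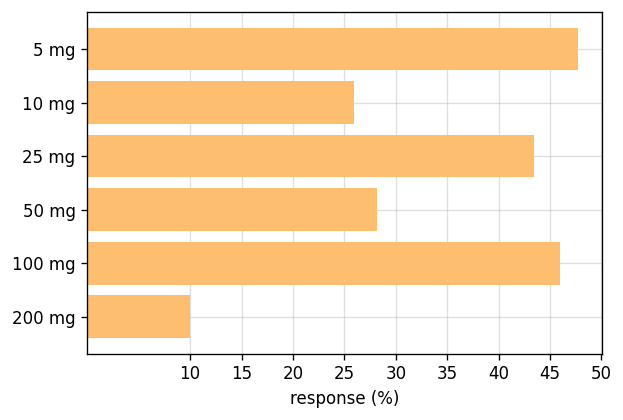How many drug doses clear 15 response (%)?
Above 15: 5 mg, 10 mg, 25 mg, 50 mg, 100 mg.

5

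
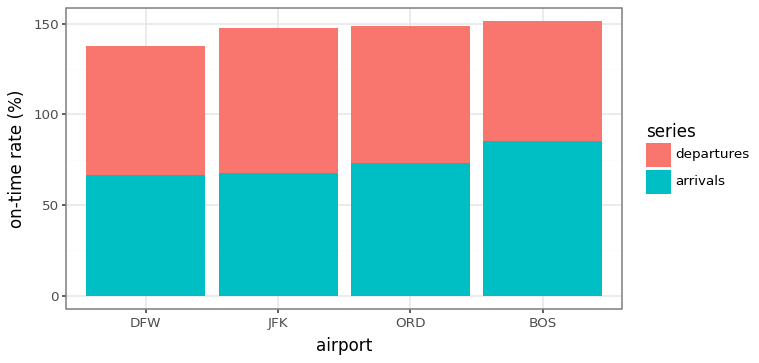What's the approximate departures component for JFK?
≈ 80

departures top ≈ 140, bottom ≈ 60; segment ≈ 80.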